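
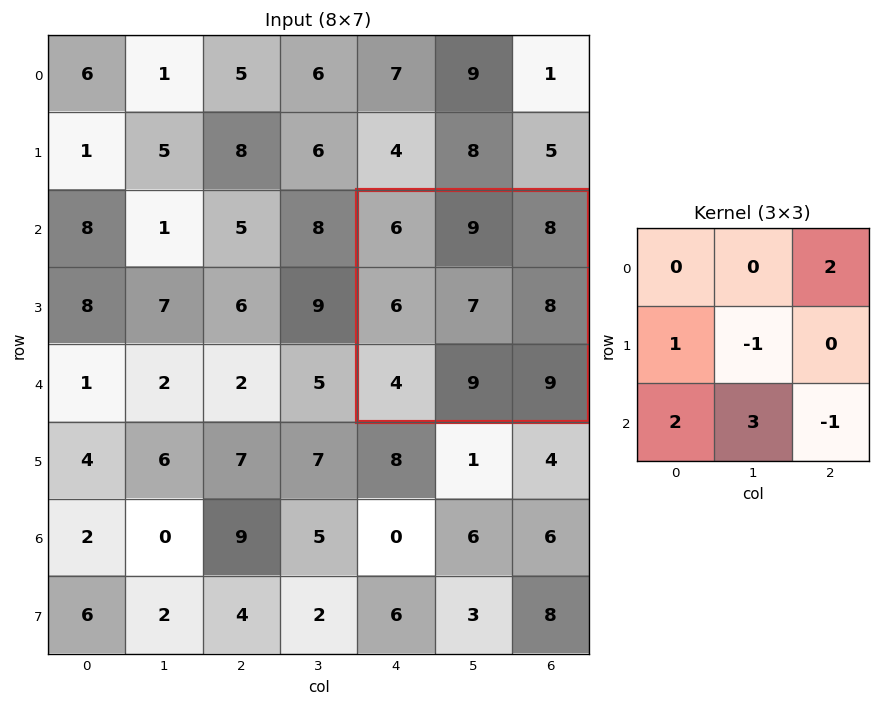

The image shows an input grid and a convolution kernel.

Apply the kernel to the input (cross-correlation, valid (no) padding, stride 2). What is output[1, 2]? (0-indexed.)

The receptive field on the input at this output position is [6 9 8 / 6 7 8 / 4 9 9]. Elementwise product with the kernel and sum: 8·2 + 6·1 + 7·-1 + 4·2 + 9·3 + 9·-1.

41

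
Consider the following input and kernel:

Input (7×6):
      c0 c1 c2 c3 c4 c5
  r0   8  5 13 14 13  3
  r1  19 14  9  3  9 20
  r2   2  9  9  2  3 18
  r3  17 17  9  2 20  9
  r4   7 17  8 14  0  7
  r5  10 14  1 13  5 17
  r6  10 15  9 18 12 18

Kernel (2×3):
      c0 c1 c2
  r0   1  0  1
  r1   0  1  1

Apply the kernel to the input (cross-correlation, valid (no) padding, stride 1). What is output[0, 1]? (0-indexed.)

The receptive field on the input at this output position is [5 13 14 / 14 9 3]. Elementwise product with the kernel and sum: 5·1 + 14·1 + 9·1 + 3·1.

31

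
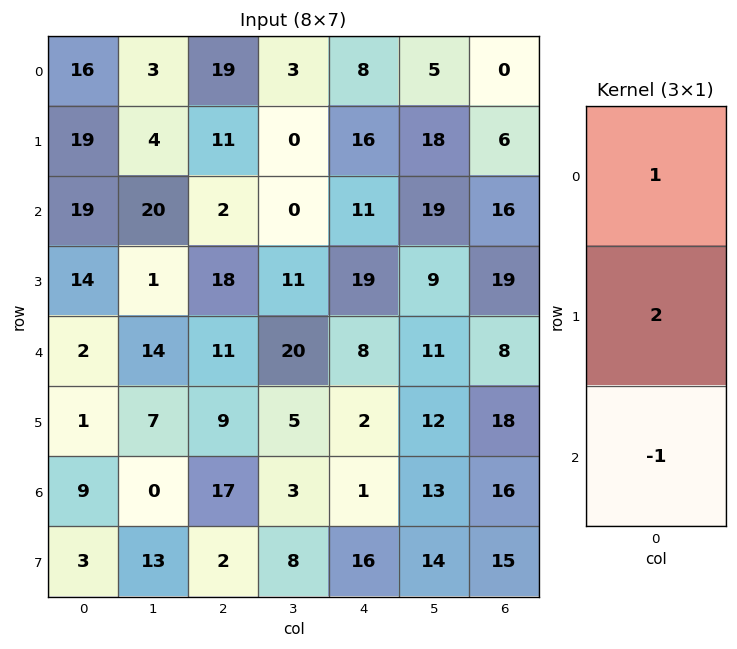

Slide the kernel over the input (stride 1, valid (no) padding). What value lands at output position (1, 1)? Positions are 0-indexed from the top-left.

The receptive field on the input at this output position is [4 / 20 / 1]. Elementwise product with the kernel and sum: 4·1 + 20·2 + 1·-1.

43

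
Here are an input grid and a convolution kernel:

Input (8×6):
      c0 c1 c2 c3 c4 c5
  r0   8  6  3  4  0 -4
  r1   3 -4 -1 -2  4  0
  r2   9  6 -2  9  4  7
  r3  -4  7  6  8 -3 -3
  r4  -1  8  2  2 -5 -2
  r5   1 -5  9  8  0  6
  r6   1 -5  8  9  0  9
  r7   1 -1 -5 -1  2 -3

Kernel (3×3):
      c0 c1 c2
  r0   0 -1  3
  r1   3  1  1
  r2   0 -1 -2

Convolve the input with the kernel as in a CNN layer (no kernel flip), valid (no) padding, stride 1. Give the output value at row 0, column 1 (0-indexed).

The receptive field on the input at this output position is [6 3 4 / -4 -1 -2 / 6 -2 9]. Elementwise product with the kernel and sum: 3·-1 + 4·3 + -4·3 + -1·1 + -2·1 + -2·-1 + 9·-2.

-22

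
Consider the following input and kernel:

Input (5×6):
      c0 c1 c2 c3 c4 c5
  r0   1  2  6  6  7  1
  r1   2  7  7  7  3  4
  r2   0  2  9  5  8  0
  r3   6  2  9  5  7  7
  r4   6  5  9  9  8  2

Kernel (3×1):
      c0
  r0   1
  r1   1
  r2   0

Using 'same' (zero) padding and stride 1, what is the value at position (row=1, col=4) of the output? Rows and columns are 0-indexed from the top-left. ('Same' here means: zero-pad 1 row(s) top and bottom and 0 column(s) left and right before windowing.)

The receptive field on the zero-padded input at this output position is [7 / 3 / 8]. Elementwise product with the kernel and sum: 7·1 + 3·1.

10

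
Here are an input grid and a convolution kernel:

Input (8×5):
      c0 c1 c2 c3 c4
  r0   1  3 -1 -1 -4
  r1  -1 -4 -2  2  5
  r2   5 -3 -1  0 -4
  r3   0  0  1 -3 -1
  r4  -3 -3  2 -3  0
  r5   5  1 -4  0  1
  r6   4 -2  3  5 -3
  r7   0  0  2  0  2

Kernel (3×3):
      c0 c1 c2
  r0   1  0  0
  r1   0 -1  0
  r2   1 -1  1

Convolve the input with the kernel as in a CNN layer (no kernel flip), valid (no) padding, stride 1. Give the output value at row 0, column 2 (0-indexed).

The receptive field on the input at this output position is [-1 -1 -4 / -2 2 5 / -1 0 -4]. Elementwise product with the kernel and sum: -1·1 + 2·-1 + -1·1 + 0·-1 + -4·1.

-8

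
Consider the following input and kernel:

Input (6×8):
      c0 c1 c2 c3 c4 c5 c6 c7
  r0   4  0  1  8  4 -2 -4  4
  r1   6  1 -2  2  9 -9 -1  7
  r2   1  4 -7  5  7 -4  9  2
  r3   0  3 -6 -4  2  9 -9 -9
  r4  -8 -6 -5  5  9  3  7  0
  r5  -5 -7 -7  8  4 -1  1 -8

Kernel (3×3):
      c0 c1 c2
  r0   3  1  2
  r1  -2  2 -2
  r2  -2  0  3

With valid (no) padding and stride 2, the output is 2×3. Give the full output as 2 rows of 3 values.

Output[0,0]: The receptive field on the input at this output position is [4 0 1 / 6 1 -2 / 1 4 -7]. Elementwise product with the kernel and sum: 4·3 + 0·1 + 1·2 + 6·-2 + 1·2 + -2·-2 + 1·-2 + -7·3.

-15 44 -19
12 35 70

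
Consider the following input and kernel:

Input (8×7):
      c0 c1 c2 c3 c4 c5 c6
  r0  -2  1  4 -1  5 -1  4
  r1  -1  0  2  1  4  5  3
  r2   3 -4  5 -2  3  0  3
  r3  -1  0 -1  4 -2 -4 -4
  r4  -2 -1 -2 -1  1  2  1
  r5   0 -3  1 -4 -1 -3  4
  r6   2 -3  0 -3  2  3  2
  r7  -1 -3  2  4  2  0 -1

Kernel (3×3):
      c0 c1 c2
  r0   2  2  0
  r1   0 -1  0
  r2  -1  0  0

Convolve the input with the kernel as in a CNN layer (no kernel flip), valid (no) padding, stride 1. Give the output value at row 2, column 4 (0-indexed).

The receptive field on the input at this output position is [3 0 3 / -2 -4 -4 / 1 2 1]. Elementwise product with the kernel and sum: 3·2 + 0·2 + -4·-1 + 1·-1.

9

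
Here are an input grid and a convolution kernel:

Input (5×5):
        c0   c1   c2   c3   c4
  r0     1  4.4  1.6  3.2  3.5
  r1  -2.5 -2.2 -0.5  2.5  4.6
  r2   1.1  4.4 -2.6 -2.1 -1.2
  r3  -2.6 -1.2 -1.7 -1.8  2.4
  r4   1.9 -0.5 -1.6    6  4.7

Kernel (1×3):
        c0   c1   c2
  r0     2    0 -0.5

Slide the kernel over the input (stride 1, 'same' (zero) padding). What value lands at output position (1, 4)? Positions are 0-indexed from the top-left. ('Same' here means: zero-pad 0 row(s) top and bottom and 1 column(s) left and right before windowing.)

5

The receptive field on the zero-padded input at this output position is [2.5 4.6 0]. Elementwise product with the kernel and sum: 2.5·2 + 0·-0.5.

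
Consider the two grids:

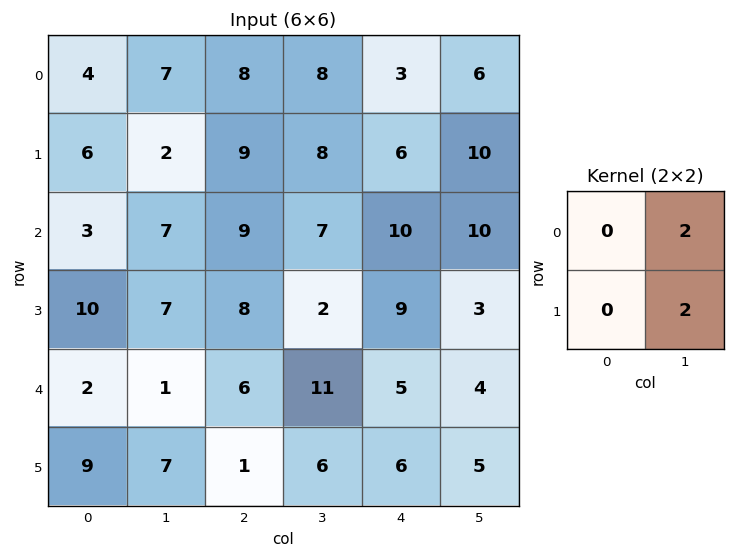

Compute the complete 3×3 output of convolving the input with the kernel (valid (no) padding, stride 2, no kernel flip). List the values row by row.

Output[0,0]: The receptive field on the input at this output position is [4 7 / 6 2]. Elementwise product with the kernel and sum: 7·2 + 2·2.
Output[0,1]: The receptive field on the input at this output position is [8 8 / 9 8]. Elementwise product with the kernel and sum: 8·2 + 8·2.

18 32 32
28 18 26
16 34 18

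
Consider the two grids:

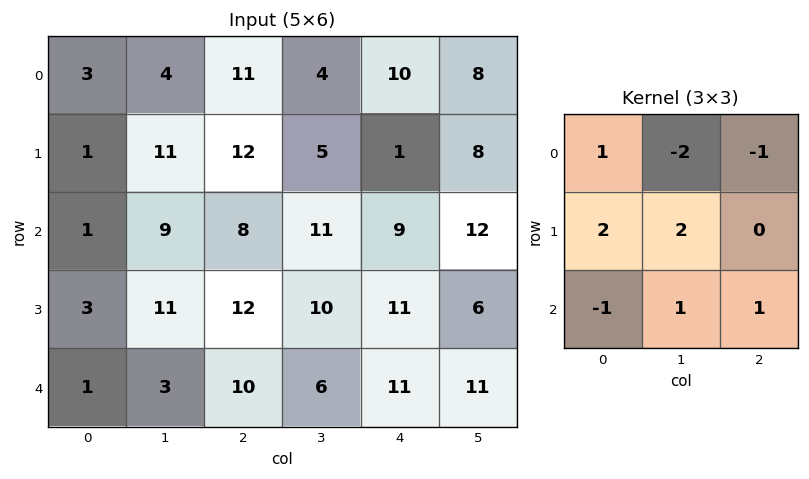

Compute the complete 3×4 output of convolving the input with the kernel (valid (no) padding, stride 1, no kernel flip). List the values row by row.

Output[0,0]: The receptive field on the input at this output position is [3 4 11 / 1 11 12 / 1 9 8]. Elementwise product with the kernel and sum: 3·1 + 4·-2 + 11·-1 + 1·2 + 11·2 + 1·-1 + 9·1 + 8·1.

24 34 39 -2
7 27 48 42
15 41 28 39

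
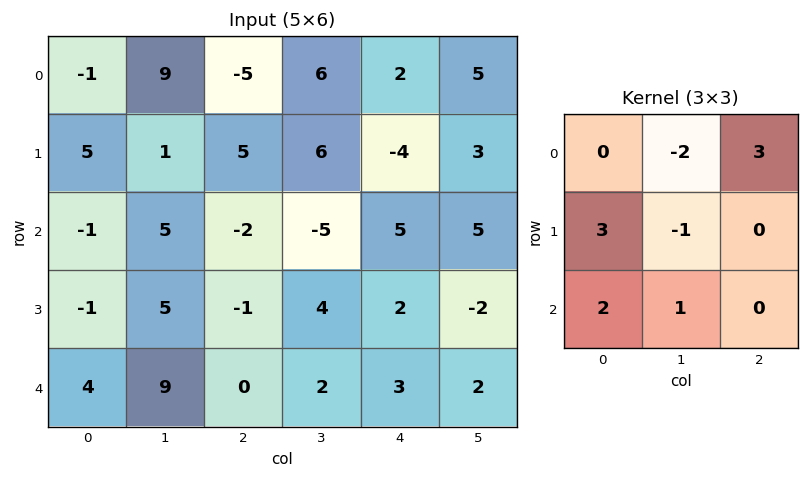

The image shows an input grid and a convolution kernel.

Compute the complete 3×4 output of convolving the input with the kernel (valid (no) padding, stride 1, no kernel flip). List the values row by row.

Output[0,0]: The receptive field on the input at this output position is [-1 9 -5 / 5 1 5 / -1 5 -2]. Elementwise product with the kernel and sum: 9·-2 + -5·3 + 5·3 + 1·-1 + -1·2 + 5·1.

-16 34 -6 28
8 34 -23 7
-7 23 20 22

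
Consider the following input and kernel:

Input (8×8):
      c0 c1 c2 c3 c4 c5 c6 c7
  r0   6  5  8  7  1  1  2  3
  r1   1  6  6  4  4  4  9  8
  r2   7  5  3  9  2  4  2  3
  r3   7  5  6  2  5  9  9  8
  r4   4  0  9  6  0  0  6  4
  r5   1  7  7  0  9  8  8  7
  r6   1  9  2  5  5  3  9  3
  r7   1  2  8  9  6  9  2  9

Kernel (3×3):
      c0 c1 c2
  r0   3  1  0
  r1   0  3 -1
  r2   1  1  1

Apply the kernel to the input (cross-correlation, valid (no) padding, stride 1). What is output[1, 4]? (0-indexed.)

The receptive field on the input at this output position is [4 4 9 / 2 4 2 / 5 9 9]. Elementwise product with the kernel and sum: 4·3 + 4·1 + 4·3 + 2·-1 + 5·1 + 9·1 + 9·1.

49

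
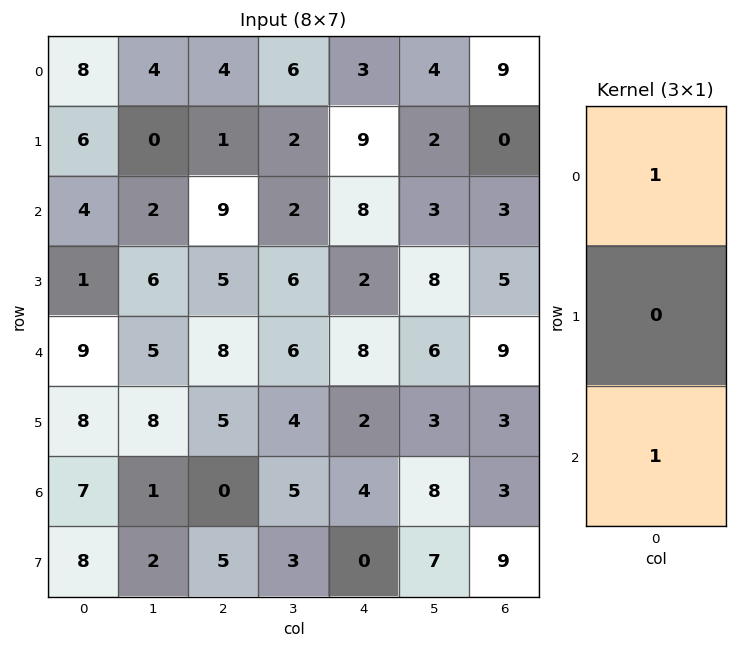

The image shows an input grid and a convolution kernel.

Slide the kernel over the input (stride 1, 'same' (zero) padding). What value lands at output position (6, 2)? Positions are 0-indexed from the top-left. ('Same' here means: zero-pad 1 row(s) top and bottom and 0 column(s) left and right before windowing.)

10

The receptive field on the zero-padded input at this output position is [5 / 0 / 5]. Elementwise product with the kernel and sum: 5·1 + 5·1.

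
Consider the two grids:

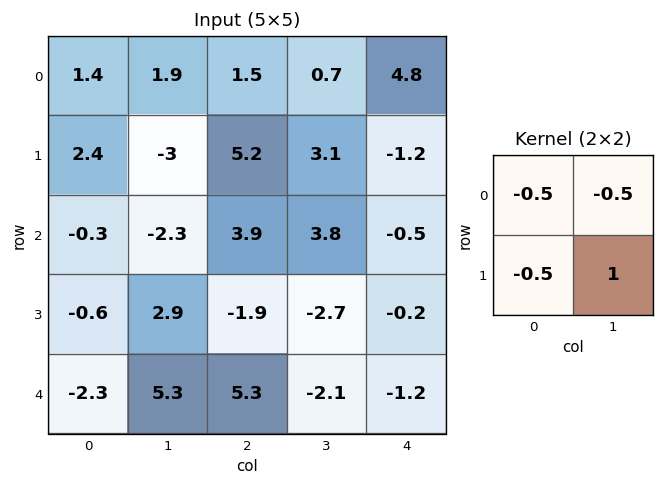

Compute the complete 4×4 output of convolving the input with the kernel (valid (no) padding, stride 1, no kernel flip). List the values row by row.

Output[0,0]: The receptive field on the input at this output position is [1.4 1.9 / 2.4 -3]. Elementwise product with the kernel and sum: 1.4·-0.5 + 1.9·-0.5 + 2.4·-0.5 + -3·1.
Output[0,1]: The receptive field on the input at this output position is [1.9 1.5 / -3 5.2]. Elementwise product with the kernel and sum: 1.9·-0.5 + 1.5·-0.5 + -3·-0.5 + 5.2·1.

-5.85 5 -0.6 -5.5
-1.85 3.95 -2.3 -3.35
4.5 -4.15 -5.6 -0.5
5.3 2.15 -2.45 1.3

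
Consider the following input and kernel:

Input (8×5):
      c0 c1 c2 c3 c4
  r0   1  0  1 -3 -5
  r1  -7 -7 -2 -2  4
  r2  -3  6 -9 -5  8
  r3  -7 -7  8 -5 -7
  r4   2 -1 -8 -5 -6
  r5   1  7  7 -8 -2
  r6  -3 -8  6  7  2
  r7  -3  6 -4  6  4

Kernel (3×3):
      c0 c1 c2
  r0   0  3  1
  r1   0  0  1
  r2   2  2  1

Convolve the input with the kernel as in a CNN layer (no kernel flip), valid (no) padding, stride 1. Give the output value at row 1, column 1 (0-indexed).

The receptive field on the input at this output position is [-7 -2 -2 / 6 -9 -5 / -7 8 -5]. Elementwise product with the kernel and sum: -2·3 + -2·1 + -5·1 + -7·2 + 8·2 + -5·1.

-16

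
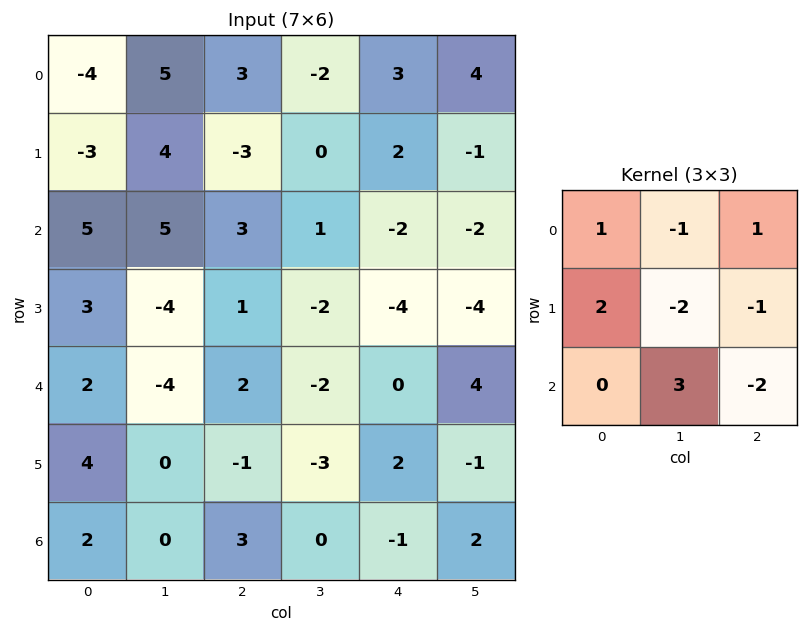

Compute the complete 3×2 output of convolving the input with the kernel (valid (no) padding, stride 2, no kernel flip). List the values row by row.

-8 7
0 4
11 8

Output[0,0]: The receptive field on the input at this output position is [-4 5 3 / -3 4 -3 / 5 5 3]. Elementwise product with the kernel and sum: -4·1 + 5·-1 + 3·1 + -3·2 + 4·-2 + -3·-1 + 5·3 + 3·-2.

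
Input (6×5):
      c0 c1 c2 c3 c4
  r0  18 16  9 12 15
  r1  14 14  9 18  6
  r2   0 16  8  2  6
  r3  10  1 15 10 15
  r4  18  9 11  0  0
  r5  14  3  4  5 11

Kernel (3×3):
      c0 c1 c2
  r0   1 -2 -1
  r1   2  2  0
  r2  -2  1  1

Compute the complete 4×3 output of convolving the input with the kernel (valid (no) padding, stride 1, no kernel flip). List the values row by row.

57 10 16
5 49 -18
-34 23 26
26 4 10

Output[0,0]: The receptive field on the input at this output position is [18 16 9 / 14 14 9 / 0 16 8]. Elementwise product with the kernel and sum: 18·1 + 16·-2 + 9·-1 + 14·2 + 14·2 + 0·-2 + 16·1 + 8·1.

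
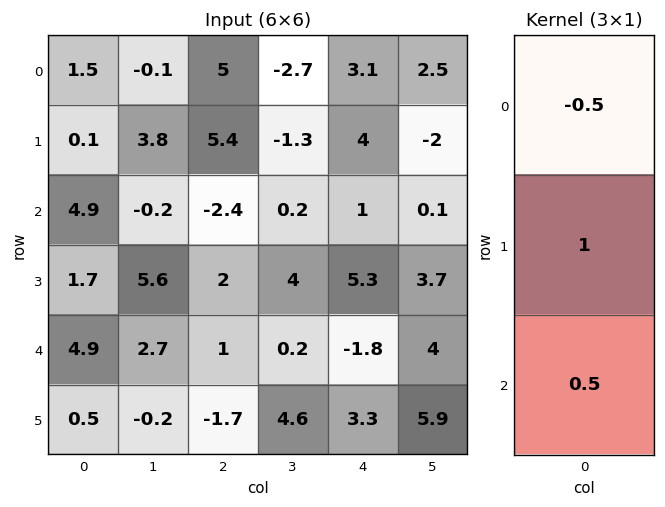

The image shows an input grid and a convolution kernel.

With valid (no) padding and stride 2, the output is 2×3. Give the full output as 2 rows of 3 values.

Output[0,0]: The receptive field on the input at this output position is [1.5 / 0.1 / 4.9]. Elementwise product with the kernel and sum: 1.5·-0.5 + 0.1·1 + 4.9·0.5.
Output[0,1]: The receptive field on the input at this output position is [5 / 5.4 / -2.4]. Elementwise product with the kernel and sum: 5·-0.5 + 5.4·1 + -2.4·0.5.

1.8 1.7 2.95
1.7 3.7 3.9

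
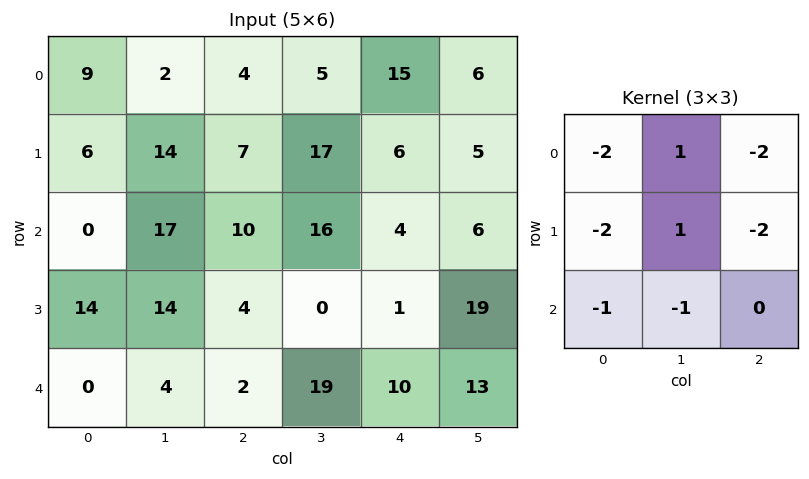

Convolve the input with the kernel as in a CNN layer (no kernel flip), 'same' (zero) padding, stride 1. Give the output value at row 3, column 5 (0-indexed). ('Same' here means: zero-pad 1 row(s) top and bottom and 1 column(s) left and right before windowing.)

-8

The receptive field on the zero-padded input at this output position is [4 6 0 / 1 19 0 / 10 13 0]. Elementwise product with the kernel and sum: 4·-2 + 6·1 + 0·-2 + 1·-2 + 19·1 + 0·-2 + 10·-1 + 13·-1.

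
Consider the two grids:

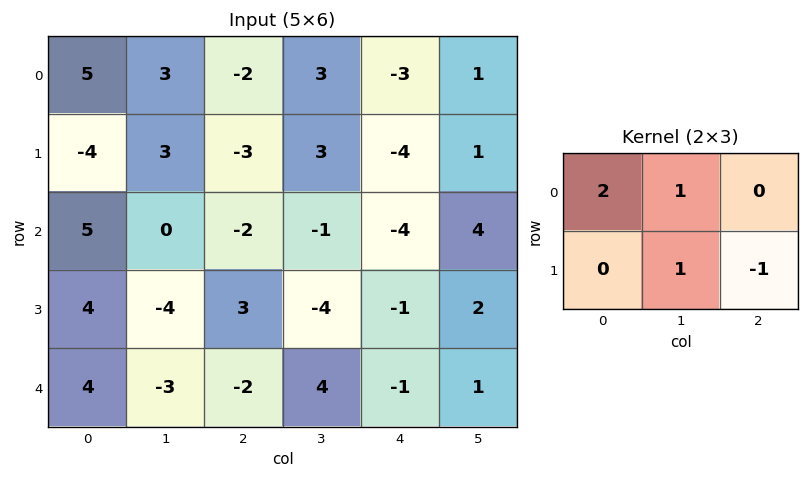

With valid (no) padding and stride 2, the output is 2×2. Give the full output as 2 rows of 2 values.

Output[0,0]: The receptive field on the input at this output position is [5 3 -2 / -4 3 -3]. Elementwise product with the kernel and sum: 5·2 + 3·1 + 3·1 + -3·-1.

19 6
3 -8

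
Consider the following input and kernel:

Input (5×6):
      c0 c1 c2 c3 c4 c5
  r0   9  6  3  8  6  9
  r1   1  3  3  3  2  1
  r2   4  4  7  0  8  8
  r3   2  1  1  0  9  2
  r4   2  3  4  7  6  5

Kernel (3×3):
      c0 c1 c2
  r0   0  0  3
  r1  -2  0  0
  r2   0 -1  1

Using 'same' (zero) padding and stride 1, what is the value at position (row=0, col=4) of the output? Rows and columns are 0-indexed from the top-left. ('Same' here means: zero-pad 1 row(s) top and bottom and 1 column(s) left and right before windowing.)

The receptive field on the zero-padded input at this output position is [0 0 0 / 8 6 9 / 3 2 1]. Elementwise product with the kernel and sum: 0·3 + 8·-2 + 2·-1 + 1·1.

-17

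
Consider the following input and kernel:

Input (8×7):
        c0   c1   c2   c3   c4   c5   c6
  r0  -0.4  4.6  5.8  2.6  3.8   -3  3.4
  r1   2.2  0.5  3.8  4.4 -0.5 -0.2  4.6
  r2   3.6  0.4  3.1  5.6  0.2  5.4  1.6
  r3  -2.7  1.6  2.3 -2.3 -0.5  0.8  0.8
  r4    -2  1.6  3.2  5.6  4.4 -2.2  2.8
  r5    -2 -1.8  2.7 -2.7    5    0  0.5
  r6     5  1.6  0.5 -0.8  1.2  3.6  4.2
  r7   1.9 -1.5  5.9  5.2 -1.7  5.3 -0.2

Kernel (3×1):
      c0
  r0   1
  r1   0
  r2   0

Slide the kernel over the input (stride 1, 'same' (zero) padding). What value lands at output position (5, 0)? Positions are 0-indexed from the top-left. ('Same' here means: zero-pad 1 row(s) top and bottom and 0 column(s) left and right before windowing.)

-2

The receptive field on the zero-padded input at this output position is [-2 / -2 / 5]. Elementwise product with the kernel and sum: -2·1.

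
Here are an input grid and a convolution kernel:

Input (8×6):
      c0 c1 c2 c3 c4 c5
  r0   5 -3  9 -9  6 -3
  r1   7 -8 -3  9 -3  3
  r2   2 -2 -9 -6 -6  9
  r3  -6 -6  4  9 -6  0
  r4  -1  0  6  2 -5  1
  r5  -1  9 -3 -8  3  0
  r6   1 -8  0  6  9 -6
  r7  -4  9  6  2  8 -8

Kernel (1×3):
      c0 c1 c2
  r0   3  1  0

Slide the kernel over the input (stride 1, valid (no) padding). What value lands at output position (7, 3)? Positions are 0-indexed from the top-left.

The receptive field on the input at this output position is [2 8 -8]. Elementwise product with the kernel and sum: 2·3 + 8·1.

14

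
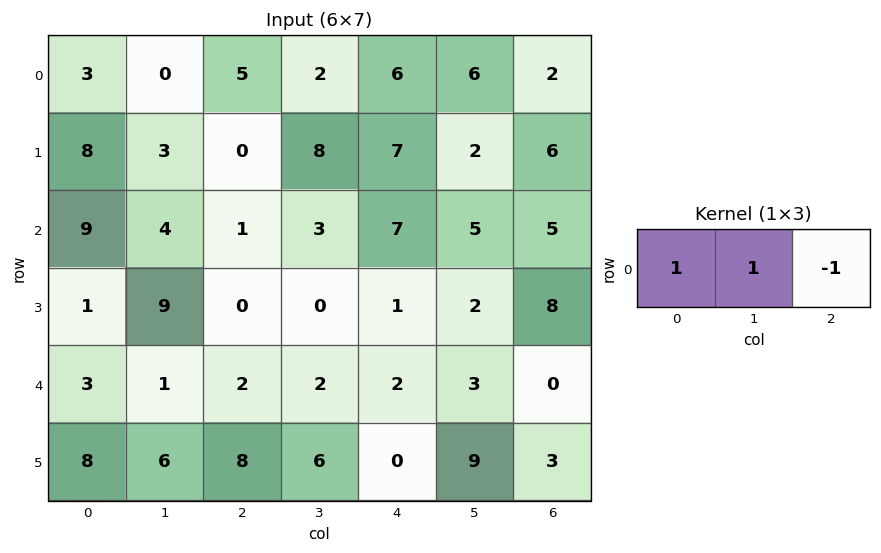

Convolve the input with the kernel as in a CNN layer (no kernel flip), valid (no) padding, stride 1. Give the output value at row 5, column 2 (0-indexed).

14

The receptive field on the input at this output position is [8 6 0]. Elementwise product with the kernel and sum: 8·1 + 6·1 + 0·-1.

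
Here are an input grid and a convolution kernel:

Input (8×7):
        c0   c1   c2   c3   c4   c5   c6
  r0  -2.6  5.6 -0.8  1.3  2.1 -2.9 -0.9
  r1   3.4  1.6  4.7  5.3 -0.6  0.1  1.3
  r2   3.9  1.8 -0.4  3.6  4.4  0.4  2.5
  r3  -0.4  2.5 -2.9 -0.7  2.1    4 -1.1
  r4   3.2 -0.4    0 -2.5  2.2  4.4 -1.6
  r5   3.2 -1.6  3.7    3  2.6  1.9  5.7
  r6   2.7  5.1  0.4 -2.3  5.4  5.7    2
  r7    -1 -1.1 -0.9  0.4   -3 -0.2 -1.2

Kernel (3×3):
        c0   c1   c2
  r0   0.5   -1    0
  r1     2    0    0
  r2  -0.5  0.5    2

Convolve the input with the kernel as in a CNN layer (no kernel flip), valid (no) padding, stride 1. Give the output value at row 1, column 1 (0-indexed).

-4.4

The receptive field on the input at this output position is [1.6 4.7 5.3 / 1.8 -0.4 3.6 / 2.5 -2.9 -0.7]. Elementwise product with the kernel and sum: 1.6·0.5 + 4.7·-1 + 1.8·2 + 2.5·-0.5 + -2.9·0.5 + -0.7·2.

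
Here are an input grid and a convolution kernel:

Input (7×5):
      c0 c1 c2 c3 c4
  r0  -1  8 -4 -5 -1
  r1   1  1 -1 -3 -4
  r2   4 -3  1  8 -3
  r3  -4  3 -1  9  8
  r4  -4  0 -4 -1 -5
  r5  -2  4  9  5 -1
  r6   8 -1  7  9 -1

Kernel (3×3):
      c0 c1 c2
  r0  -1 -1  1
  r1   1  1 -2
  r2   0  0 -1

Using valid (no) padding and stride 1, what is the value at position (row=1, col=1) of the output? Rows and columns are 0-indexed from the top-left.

The receptive field on the input at this output position is [1 -1 -3 / -3 1 8 / 3 -1 9]. Elementwise product with the kernel and sum: 1·-1 + -1·-1 + -3·1 + -3·1 + 1·1 + 8·-2 + 9·-1.

-30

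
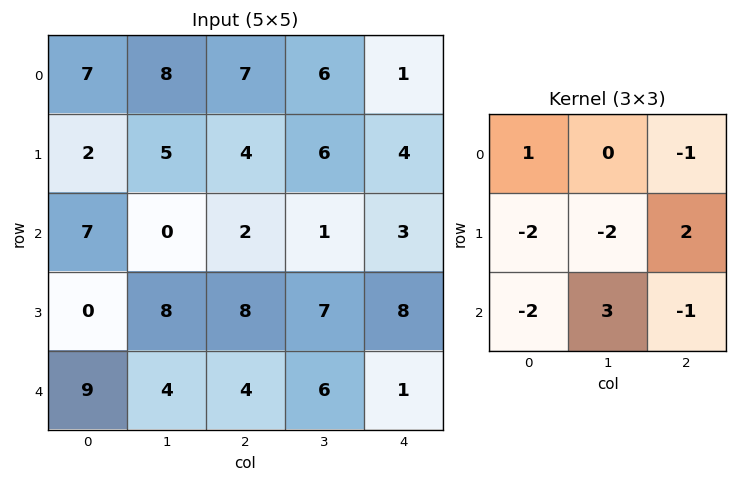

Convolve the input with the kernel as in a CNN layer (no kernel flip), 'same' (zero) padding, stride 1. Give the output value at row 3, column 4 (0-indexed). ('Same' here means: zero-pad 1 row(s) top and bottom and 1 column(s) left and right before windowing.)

The receptive field on the zero-padded input at this output position is [1 3 0 / 7 8 0 / 6 1 0]. Elementwise product with the kernel and sum: 1·1 + 0·-1 + 7·-2 + 8·-2 + 0·2 + 6·-2 + 1·3 + 0·-1.

-38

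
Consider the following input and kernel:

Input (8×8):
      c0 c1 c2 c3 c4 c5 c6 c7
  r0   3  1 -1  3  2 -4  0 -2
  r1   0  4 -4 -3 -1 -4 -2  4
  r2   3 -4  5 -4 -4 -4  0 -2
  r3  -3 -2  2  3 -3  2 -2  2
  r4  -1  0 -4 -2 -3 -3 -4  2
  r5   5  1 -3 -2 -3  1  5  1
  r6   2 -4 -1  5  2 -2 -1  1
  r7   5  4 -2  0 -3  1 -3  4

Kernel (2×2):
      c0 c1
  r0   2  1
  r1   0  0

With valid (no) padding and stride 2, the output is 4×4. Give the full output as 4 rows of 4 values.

7 1 0 -2
2 6 -12 -2
-2 -10 -9 -6
0 3 2 -1

Output[0,0]: The receptive field on the input at this output position is [3 1 / 0 4]. Elementwise product with the kernel and sum: 3·2 + 1·1.
Output[0,1]: The receptive field on the input at this output position is [-1 3 / -4 -3]. Elementwise product with the kernel and sum: -1·2 + 3·1.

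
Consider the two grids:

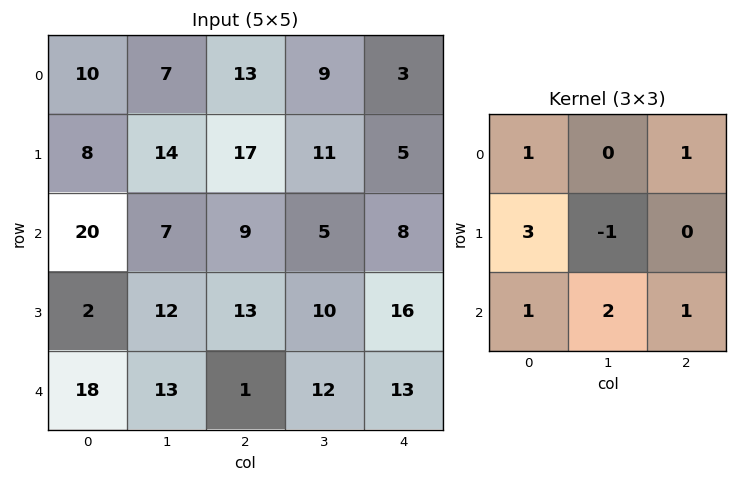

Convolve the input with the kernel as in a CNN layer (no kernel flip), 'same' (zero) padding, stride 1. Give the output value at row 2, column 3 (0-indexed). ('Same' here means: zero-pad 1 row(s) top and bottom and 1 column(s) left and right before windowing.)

The receptive field on the zero-padded input at this output position is [17 11 5 / 9 5 8 / 13 10 16]. Elementwise product with the kernel and sum: 17·1 + 5·1 + 9·3 + 5·-1 + 13·1 + 10·2 + 16·1.

93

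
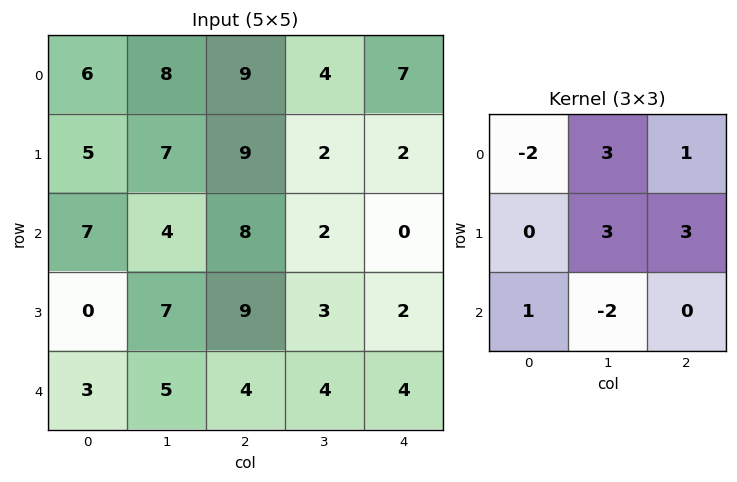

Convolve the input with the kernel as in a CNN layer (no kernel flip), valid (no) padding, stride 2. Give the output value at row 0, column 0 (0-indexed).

68

The receptive field on the input at this output position is [6 8 9 / 5 7 9 / 7 4 8]. Elementwise product with the kernel and sum: 6·-2 + 8·3 + 9·1 + 7·3 + 9·3 + 7·1 + 4·-2.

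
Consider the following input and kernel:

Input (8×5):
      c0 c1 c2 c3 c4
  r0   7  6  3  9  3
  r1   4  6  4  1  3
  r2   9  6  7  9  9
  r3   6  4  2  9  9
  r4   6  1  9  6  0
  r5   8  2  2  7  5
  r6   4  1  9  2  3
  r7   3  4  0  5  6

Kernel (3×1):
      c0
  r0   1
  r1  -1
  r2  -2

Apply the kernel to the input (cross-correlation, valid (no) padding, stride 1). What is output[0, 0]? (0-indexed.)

-15

The receptive field on the input at this output position is [7 / 4 / 9]. Elementwise product with the kernel and sum: 7·1 + 4·-1 + 9·-2.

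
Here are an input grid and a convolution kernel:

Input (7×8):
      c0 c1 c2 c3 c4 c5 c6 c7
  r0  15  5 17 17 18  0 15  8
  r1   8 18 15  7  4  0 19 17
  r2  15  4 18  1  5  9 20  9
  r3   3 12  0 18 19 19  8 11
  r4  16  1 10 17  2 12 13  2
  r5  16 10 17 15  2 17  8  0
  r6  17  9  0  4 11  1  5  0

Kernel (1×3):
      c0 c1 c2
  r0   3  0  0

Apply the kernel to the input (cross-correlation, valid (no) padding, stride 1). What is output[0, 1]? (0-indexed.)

The receptive field on the input at this output position is [5 17 17]. Elementwise product with the kernel and sum: 5·3.

15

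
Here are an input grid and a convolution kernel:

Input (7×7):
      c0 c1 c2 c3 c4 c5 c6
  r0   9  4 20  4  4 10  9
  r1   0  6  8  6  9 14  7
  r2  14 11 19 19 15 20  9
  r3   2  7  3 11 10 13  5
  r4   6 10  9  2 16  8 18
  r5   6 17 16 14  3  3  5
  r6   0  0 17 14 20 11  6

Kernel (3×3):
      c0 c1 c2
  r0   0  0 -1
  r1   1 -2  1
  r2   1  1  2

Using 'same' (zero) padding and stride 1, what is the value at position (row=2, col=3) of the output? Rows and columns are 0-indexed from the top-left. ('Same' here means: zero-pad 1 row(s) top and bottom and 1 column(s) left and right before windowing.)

The receptive field on the zero-padded input at this output position is [8 6 9 / 19 19 15 / 3 11 10]. Elementwise product with the kernel and sum: 9·-1 + 19·1 + 19·-2 + 15·1 + 3·1 + 11·1 + 10·2.

21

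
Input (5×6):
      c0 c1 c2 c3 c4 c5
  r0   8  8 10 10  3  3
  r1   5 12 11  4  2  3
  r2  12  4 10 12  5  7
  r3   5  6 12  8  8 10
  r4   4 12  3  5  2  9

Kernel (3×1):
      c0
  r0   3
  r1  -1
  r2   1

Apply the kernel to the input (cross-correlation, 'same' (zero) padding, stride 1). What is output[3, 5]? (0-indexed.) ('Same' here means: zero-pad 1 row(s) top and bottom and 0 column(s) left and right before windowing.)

The receptive field on the zero-padded input at this output position is [7 / 10 / 9]. Elementwise product with the kernel and sum: 7·3 + 10·-1 + 9·1.

20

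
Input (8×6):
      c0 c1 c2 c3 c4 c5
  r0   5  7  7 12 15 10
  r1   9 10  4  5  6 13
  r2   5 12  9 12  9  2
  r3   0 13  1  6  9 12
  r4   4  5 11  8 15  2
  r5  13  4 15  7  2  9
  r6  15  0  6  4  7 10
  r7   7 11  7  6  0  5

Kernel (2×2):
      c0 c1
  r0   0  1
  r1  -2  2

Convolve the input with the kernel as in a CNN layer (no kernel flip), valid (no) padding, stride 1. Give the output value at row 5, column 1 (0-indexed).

The receptive field on the input at this output position is [4 15 / 0 6]. Elementwise product with the kernel and sum: 15·1 + 0·-2 + 6·2.

27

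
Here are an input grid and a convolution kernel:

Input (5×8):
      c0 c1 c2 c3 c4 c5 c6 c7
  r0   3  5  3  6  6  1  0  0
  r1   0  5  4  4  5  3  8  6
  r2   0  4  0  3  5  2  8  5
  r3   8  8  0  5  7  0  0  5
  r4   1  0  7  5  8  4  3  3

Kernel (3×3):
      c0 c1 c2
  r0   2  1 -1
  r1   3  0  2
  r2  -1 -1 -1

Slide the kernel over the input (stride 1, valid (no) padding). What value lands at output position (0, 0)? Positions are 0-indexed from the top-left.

The receptive field on the input at this output position is [3 5 3 / 0 5 4 / 0 4 0]. Elementwise product with the kernel and sum: 3·2 + 5·1 + 3·-1 + 0·3 + 4·2 + 0·-1 + 4·-1 + 0·-1.

12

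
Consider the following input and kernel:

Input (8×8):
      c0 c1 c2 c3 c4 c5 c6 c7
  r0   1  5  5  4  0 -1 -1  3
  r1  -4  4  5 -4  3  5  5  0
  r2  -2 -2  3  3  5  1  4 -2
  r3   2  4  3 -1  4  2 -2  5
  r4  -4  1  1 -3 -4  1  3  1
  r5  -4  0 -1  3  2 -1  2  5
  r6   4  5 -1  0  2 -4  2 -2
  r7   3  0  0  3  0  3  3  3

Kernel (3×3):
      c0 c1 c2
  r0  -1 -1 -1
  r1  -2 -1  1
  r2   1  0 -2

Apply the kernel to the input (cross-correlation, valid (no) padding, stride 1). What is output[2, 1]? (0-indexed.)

-9

The receptive field on the input at this output position is [-2 3 3 / 4 3 -1 / 1 1 -3]. Elementwise product with the kernel and sum: -2·-1 + 3·-1 + 3·-1 + 4·-2 + 3·-1 + -1·1 + 1·1 + -3·-2.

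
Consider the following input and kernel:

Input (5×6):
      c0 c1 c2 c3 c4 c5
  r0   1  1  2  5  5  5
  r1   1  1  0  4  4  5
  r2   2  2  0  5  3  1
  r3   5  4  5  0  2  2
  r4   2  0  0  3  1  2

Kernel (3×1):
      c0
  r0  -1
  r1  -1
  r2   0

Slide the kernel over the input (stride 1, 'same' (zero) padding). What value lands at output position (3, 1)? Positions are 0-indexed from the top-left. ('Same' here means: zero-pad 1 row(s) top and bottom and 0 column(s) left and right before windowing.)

The receptive field on the zero-padded input at this output position is [2 / 4 / 0]. Elementwise product with the kernel and sum: 2·-1 + 4·-1.

-6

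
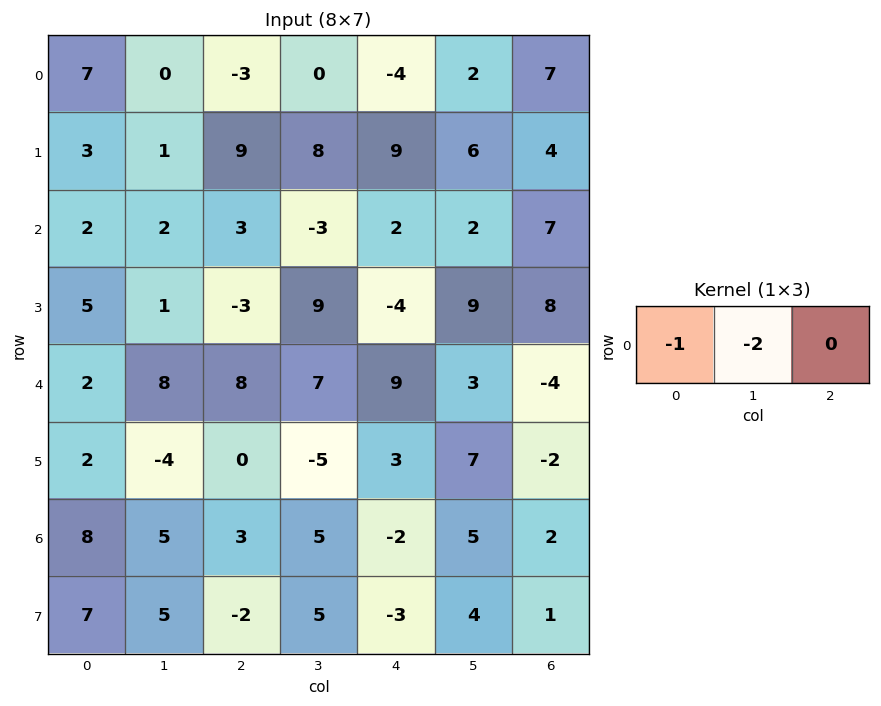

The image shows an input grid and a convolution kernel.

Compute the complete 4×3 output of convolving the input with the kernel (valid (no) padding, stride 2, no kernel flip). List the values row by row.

Output[0,0]: The receptive field on the input at this output position is [7 0 -3]. Elementwise product with the kernel and sum: 7·-1 + 0·-2.
Output[0,1]: The receptive field on the input at this output position is [-3 0 -4]. Elementwise product with the kernel and sum: -3·-1 + 0·-2.

-7 3 0
-6 3 -6
-18 -22 -15
-18 -13 -8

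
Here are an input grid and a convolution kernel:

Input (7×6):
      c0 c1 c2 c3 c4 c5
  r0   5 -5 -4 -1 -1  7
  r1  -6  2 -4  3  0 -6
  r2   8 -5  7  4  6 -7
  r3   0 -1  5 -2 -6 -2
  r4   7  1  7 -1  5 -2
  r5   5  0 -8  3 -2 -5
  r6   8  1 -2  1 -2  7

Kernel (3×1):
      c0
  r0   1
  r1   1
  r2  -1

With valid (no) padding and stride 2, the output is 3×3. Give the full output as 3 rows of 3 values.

Output[0,0]: The receptive field on the input at this output position is [5 / -6 / 8]. Elementwise product with the kernel and sum: 5·1 + -6·1 + 8·-1.

-9 -15 -7
1 5 -5
4 1 5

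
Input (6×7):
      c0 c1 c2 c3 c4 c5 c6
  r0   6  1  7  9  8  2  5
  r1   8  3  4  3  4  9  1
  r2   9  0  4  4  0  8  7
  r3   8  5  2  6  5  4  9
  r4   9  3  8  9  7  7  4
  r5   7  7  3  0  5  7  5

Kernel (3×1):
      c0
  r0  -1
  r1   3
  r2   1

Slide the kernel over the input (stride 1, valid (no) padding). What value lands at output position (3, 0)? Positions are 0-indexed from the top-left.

The receptive field on the input at this output position is [8 / 9 / 7]. Elementwise product with the kernel and sum: 8·-1 + 9·3 + 7·1.

26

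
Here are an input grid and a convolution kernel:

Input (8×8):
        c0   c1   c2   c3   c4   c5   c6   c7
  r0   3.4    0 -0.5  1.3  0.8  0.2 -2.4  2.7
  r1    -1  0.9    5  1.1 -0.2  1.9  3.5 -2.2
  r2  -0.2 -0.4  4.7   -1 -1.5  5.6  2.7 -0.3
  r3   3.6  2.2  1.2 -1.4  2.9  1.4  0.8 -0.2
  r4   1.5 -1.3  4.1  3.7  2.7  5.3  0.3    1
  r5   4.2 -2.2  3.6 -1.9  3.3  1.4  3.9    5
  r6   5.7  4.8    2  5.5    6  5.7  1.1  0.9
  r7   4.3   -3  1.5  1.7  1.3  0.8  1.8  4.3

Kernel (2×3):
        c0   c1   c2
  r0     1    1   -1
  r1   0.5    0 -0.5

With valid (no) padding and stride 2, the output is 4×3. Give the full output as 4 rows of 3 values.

Output[0,0]: The receptive field on the input at this output position is [3.4 0 -0.5 / -1 0.9 5]. Elementwise product with the kernel and sum: 3.4·1 + 0·1 + -0.5·-1 + -1·0.5 + 5·-0.5.
Output[0,1]: The receptive field on the input at this output position is [-0.5 1.3 0.8 / 5 1.1 -0.2]. Elementwise product with the kernel and sum: -0.5·1 + 1.3·1 + 0.8·-1 + 5·0.5 + -0.2·-0.5.

0.9 2.6 1.55
-4.1 4.35 2.45
-3.6 5.25 7.4
9.9 1.6 10.35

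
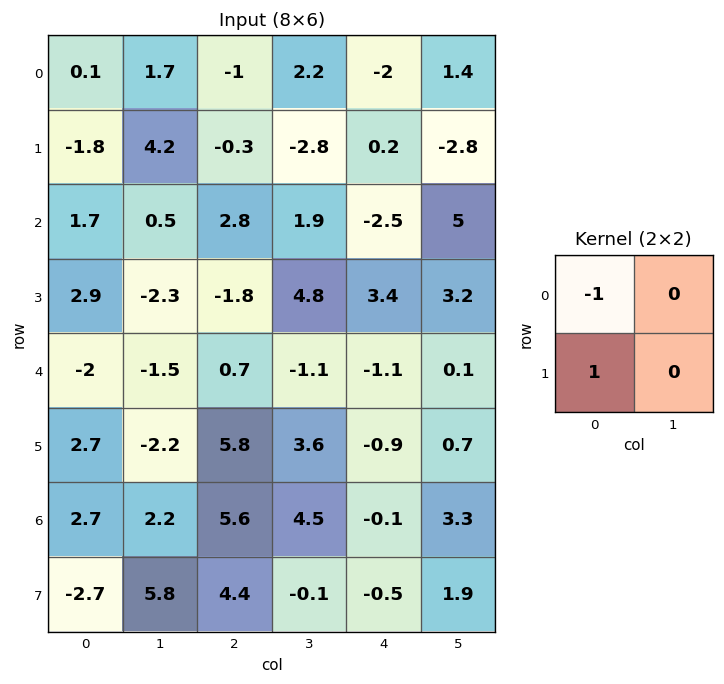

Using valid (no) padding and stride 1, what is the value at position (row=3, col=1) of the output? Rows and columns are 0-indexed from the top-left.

0.8

The receptive field on the input at this output position is [-2.3 -1.8 / -1.5 0.7]. Elementwise product with the kernel and sum: -2.3·-1 + -1.5·1.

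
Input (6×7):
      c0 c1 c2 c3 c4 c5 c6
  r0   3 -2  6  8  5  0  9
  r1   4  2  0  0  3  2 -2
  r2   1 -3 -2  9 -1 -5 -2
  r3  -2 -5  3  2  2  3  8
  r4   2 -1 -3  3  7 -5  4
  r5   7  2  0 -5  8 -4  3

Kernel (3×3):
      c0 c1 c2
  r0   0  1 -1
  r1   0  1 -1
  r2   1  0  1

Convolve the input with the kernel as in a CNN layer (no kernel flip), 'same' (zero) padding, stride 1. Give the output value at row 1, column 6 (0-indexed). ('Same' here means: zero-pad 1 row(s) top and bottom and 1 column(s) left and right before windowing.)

The receptive field on the zero-padded input at this output position is [0 9 0 / 2 -2 0 / -5 -2 0]. Elementwise product with the kernel and sum: 9·1 + 0·-1 + -2·1 + 0·-1 + -5·1 + 0·1.

2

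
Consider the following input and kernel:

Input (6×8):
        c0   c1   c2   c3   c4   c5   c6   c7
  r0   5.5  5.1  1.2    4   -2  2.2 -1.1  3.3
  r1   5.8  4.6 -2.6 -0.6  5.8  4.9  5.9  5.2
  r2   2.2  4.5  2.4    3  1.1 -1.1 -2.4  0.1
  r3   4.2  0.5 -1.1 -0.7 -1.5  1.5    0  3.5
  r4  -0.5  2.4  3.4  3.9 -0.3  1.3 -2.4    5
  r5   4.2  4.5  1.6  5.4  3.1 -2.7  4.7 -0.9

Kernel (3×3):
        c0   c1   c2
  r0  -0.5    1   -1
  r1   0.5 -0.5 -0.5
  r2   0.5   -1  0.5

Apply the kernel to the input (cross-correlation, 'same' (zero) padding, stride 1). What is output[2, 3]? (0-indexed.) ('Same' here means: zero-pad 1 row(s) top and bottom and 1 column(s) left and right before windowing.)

The receptive field on the zero-padded input at this output position is [-2.6 -0.6 5.8 / 2.4 3 1.1 / -1.1 -0.7 -1.5]. Elementwise product with the kernel and sum: -2.6·-0.5 + -0.6·1 + 5.8·-1 + 2.4·0.5 + 3·-0.5 + 1.1·-0.5 + -1.1·0.5 + -0.7·-1 + -1.5·0.5.

-6.55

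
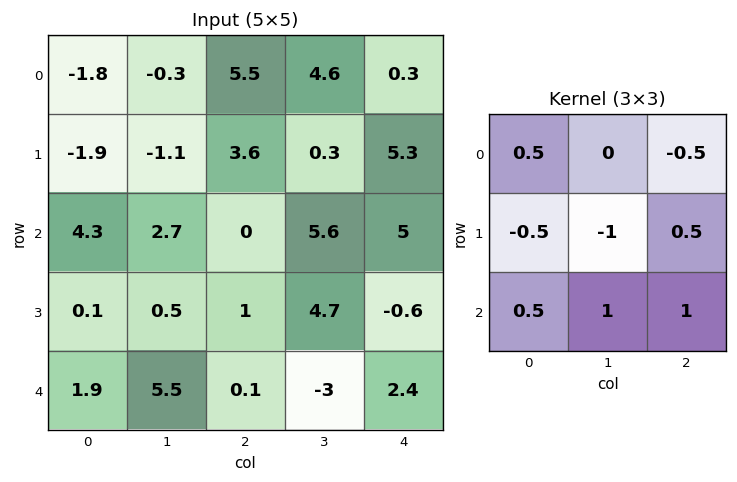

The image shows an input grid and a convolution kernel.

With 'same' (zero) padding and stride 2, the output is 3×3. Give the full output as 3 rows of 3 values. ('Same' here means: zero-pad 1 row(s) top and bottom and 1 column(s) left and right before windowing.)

Output[0,0]: The receptive field on the zero-padded input at this output position is [0 0 0 / 0 -1.8 -0.3 / 0 -1.9 -1.1]. Elementwise product with the kernel and sum: 0·0.5 + 0·-0.5 + 0·-0.5 + -1.8·-1 + -0.3·0.5 + 0·0.5 + -1.9·1 + -1.1·1.

-1.35 0.3 2.85
-1.8 6.7 -5.9
0.6 -6.45 1.45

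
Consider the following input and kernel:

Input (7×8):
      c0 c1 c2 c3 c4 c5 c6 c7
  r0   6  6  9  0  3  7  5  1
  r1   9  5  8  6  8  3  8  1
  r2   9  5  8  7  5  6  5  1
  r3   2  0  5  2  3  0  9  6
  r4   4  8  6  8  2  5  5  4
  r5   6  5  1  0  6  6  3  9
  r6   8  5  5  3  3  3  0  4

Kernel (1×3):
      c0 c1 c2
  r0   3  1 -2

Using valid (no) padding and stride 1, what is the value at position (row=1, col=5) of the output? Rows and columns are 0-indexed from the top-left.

The receptive field on the input at this output position is [3 8 1]. Elementwise product with the kernel and sum: 3·3 + 8·1 + 1·-2.

15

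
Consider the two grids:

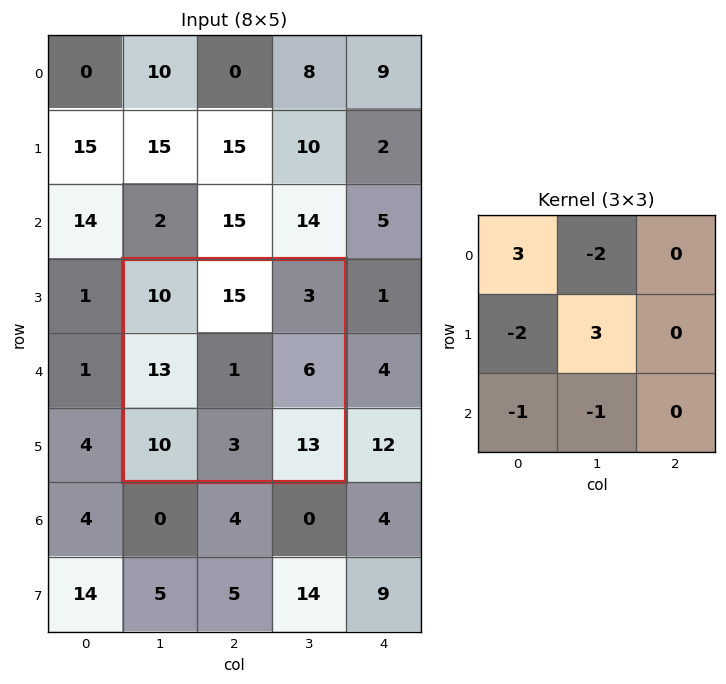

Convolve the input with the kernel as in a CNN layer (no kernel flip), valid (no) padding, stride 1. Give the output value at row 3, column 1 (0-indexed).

-36

The receptive field on the input at this output position is [10 15 3 / 13 1 6 / 10 3 13]. Elementwise product with the kernel and sum: 10·3 + 15·-2 + 13·-2 + 1·3 + 10·-1 + 3·-1.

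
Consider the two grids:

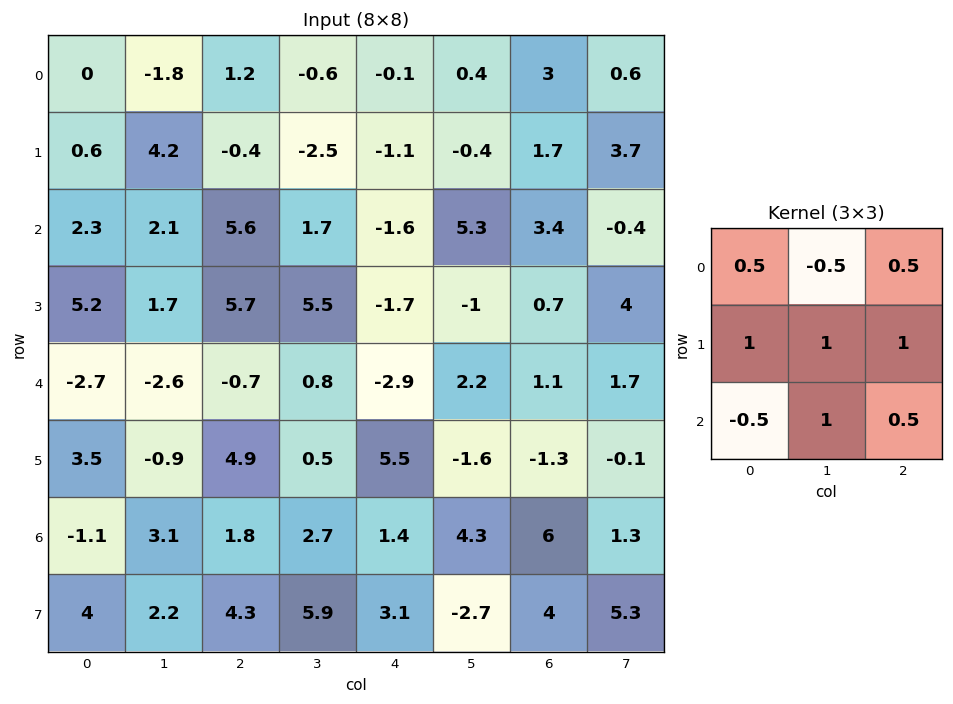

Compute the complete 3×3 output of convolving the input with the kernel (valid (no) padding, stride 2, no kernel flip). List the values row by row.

Output[0,0]: The receptive field on the input at this output position is [0 -1.8 1.2 / 0.6 4.2 -0.4 / 2.3 2.1 5.6]. Elementwise product with the kernel and sum: 0·0.5 + -1.8·-0.5 + 1.2·0.5 + 0.6·1 + 4.2·1 + -0.4·1 + 2.3·-0.5 + 2.1·1 + 5.6·0.5.
Output[0,1]: The receptive field on the input at this output position is [1.2 -0.6 -0.1 / -0.4 -2.5 -1.1 / 5.6 1.7 -1.6]. Elementwise product with the kernel and sum: 1.2·0.5 + -0.6·-0.5 + -0.1·0.5 + -0.4·1 + -2.5·1 + -1.1·1 + 5.6·-0.5 + 1.7·1 + -1.6·0.5.

9.65 -5.05 9.25
13.9 10.35 0.45
11.65 11.2 7.2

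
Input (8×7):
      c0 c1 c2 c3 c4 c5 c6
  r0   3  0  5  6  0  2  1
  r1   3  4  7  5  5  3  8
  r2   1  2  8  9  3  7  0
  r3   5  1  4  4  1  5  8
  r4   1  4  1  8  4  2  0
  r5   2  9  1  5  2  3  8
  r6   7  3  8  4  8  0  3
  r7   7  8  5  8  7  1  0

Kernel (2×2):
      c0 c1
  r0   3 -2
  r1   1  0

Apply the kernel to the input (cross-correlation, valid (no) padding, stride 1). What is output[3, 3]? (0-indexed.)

18

The receptive field on the input at this output position is [4 1 / 8 4]. Elementwise product with the kernel and sum: 4·3 + 1·-2 + 8·1.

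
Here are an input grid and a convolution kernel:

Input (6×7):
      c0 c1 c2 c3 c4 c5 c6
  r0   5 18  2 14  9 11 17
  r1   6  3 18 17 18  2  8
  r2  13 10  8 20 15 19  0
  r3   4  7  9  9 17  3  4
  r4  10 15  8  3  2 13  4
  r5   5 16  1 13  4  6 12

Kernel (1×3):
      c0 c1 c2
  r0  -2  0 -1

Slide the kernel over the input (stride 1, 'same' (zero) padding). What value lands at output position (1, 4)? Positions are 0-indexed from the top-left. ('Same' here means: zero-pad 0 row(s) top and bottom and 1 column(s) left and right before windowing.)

The receptive field on the zero-padded input at this output position is [17 18 2]. Elementwise product with the kernel and sum: 17·-2 + 2·-1.

-36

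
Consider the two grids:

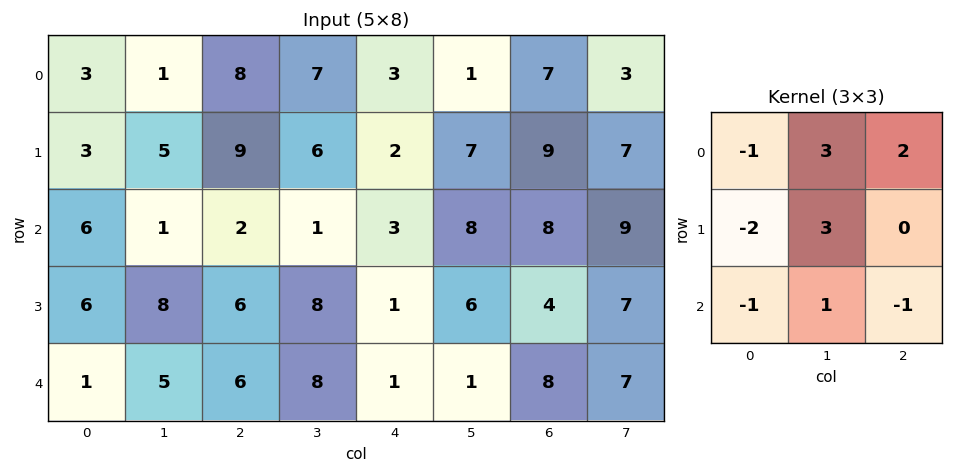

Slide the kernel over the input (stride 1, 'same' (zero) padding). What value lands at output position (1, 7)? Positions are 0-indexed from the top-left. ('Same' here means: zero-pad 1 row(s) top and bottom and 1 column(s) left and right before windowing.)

6

The receptive field on the zero-padded input at this output position is [7 3 0 / 9 7 0 / 8 9 0]. Elementwise product with the kernel and sum: 7·-1 + 3·3 + 0·2 + 9·-2 + 7·3 + 8·-1 + 9·1 + 0·-1.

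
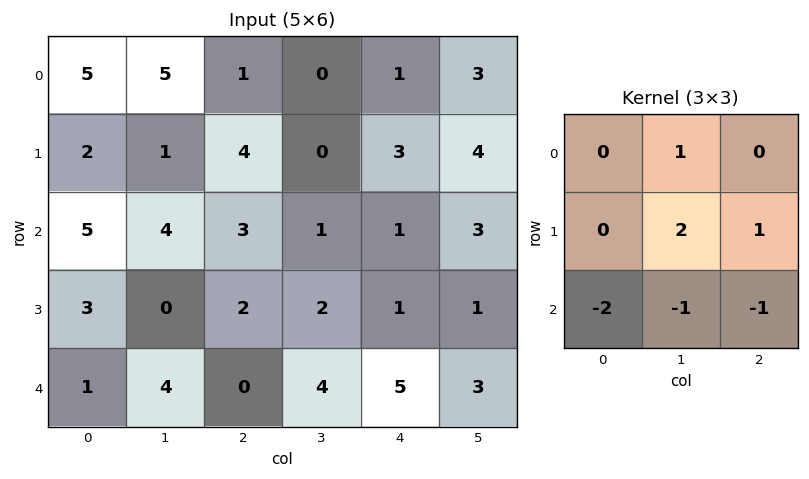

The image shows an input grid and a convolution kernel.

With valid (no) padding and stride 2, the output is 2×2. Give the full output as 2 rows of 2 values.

-6 -5
0 -3

Output[0,0]: The receptive field on the input at this output position is [5 5 1 / 2 1 4 / 5 4 3]. Elementwise product with the kernel and sum: 5·1 + 1·2 + 4·1 + 5·-2 + 4·-1 + 3·-1.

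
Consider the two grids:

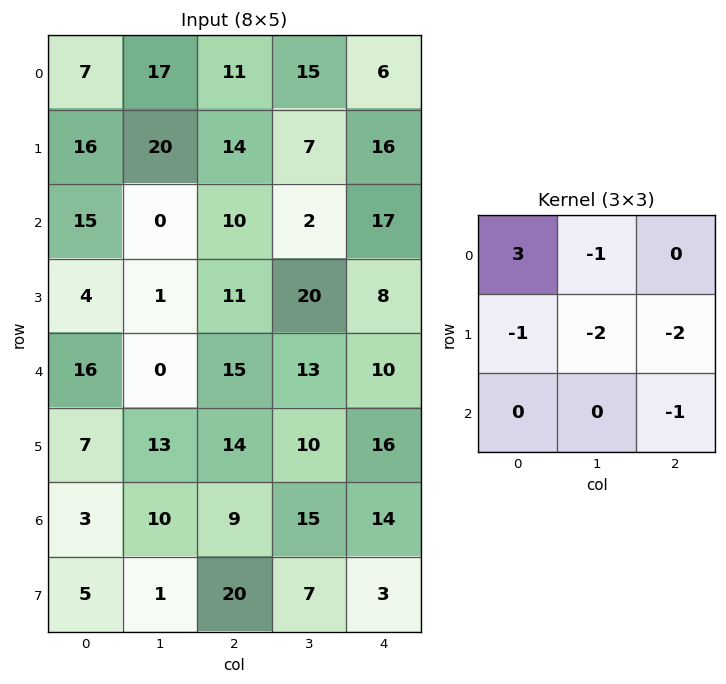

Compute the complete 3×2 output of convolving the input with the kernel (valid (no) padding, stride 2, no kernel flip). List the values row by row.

Output[0,0]: The receptive field on the input at this output position is [7 17 11 / 16 20 14 / 15 0 10]. Elementwise product with the kernel and sum: 7·3 + 17·-1 + 16·-1 + 20·-2 + 14·-2 + 10·-1.

-90 -59
2 -49
-22 -48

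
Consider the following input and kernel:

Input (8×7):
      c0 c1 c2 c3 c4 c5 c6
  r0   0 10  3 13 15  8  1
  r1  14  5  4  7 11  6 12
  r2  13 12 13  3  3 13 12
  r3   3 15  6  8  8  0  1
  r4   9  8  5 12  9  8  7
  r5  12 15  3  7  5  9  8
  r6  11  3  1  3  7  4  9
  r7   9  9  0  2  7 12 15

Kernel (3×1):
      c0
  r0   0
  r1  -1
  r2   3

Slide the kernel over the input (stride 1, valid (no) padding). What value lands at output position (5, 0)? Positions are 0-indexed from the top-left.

16

The receptive field on the input at this output position is [12 / 11 / 9]. Elementwise product with the kernel and sum: 11·-1 + 9·3.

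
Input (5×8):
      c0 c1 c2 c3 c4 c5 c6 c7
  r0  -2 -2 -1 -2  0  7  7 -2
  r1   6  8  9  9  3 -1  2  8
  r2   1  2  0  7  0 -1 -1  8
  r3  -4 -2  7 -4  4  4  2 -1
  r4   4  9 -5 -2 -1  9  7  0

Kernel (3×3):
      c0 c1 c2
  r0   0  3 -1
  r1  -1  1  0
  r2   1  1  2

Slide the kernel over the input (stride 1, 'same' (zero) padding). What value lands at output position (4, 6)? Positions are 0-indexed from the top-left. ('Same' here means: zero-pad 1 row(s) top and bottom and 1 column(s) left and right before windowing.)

5

The receptive field on the zero-padded input at this output position is [4 2 -1 / 9 7 0 / 0 0 0]. Elementwise product with the kernel and sum: 2·3 + -1·-1 + 9·-1 + 7·1 + 0·1 + 0·1 + 0·2.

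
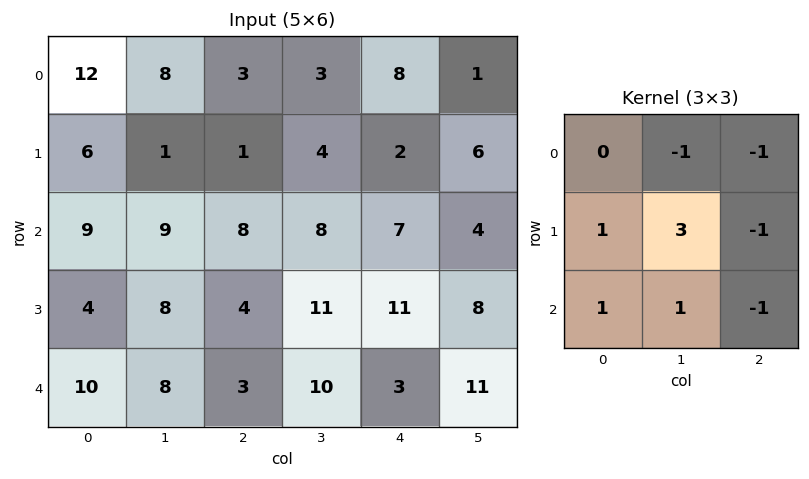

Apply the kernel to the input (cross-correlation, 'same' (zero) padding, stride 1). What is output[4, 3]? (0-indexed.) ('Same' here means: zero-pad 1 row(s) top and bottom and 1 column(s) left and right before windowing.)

The receptive field on the zero-padded input at this output position is [4 11 11 / 3 10 3 / 0 0 0]. Elementwise product with the kernel and sum: 11·-1 + 11·-1 + 3·1 + 10·3 + 3·-1 + 0·1 + 0·1 + 0·-1.

8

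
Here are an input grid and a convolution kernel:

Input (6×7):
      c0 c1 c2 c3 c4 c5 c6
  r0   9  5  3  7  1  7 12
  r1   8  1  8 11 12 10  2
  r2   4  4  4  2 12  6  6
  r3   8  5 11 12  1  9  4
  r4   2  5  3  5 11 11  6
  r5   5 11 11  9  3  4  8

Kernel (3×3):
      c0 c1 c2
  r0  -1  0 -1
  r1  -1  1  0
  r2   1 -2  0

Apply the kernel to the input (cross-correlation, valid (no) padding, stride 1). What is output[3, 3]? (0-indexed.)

-12

The receptive field on the input at this output position is [12 1 9 / 5 11 11 / 9 3 4]. Elementwise product with the kernel and sum: 12·-1 + 9·-1 + 5·-1 + 11·1 + 9·1 + 3·-2.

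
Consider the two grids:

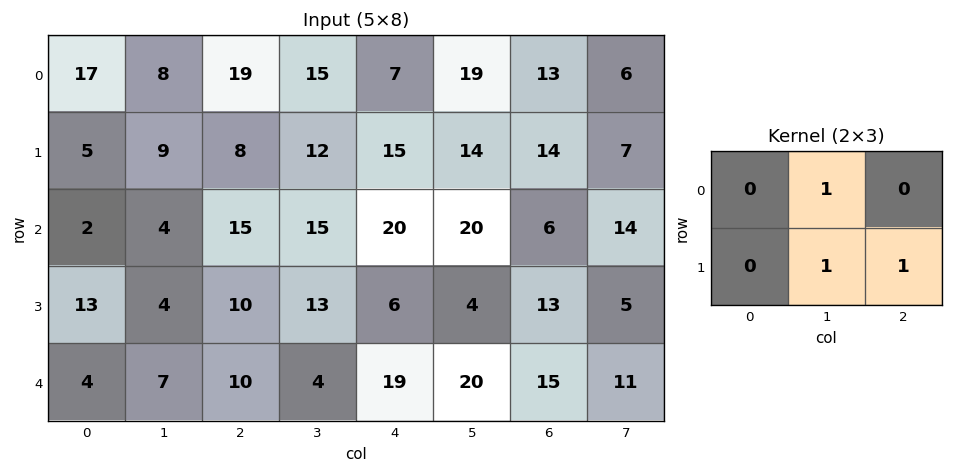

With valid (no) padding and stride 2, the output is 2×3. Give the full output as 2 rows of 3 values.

Output[0,0]: The receptive field on the input at this output position is [17 8 19 / 5 9 8]. Elementwise product with the kernel and sum: 8·1 + 9·1 + 8·1.

25 42 47
18 34 37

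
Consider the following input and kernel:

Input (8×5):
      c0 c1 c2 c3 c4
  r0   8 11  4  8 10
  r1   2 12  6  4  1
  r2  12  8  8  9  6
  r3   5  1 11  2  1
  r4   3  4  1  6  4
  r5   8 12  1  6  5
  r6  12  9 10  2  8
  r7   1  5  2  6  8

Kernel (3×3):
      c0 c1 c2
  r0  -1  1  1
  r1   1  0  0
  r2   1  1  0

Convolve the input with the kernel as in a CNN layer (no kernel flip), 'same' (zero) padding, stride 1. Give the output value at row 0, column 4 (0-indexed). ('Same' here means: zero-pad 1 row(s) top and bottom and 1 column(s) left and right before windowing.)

The receptive field on the zero-padded input at this output position is [0 0 0 / 8 10 0 / 4 1 0]. Elementwise product with the kernel and sum: 0·-1 + 0·1 + 0·1 + 8·1 + 4·1 + 1·1.

13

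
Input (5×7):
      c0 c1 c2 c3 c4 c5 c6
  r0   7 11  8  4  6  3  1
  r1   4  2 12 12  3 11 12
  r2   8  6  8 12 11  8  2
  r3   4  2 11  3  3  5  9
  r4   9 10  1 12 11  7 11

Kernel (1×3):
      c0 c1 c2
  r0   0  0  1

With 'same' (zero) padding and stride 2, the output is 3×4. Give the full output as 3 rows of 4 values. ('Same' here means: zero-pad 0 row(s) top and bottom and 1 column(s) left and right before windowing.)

Output[0,0]: The receptive field on the zero-padded input at this output position is [0 7 11]. Elementwise product with the kernel and sum: 11·1.

11 4 3 0
6 12 8 0
10 12 7 0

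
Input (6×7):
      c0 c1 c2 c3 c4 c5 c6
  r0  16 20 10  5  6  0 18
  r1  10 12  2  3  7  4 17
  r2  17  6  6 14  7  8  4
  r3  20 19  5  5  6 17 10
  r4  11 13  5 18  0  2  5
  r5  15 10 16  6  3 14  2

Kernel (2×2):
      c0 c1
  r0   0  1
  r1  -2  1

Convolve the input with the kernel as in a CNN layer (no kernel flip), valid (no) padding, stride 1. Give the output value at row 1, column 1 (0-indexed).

The receptive field on the input at this output position is [12 2 / 6 6]. Elementwise product with the kernel and sum: 2·1 + 6·-2 + 6·1.

-4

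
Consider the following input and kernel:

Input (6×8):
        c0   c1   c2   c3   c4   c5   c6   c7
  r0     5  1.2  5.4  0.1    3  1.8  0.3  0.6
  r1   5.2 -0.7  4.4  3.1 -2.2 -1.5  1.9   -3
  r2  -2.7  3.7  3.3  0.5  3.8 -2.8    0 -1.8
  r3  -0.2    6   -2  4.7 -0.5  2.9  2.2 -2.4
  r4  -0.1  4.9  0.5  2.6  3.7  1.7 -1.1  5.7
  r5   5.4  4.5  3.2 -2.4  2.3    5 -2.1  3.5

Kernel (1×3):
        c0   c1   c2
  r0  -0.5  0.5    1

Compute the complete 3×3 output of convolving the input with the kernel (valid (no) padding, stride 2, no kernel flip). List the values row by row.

3.5 0.35 -0.3
6.5 2.4 -3.3
3 4.75 -2.1

Output[0,0]: The receptive field on the input at this output position is [5 1.2 5.4]. Elementwise product with the kernel and sum: 5·-0.5 + 1.2·0.5 + 5.4·1.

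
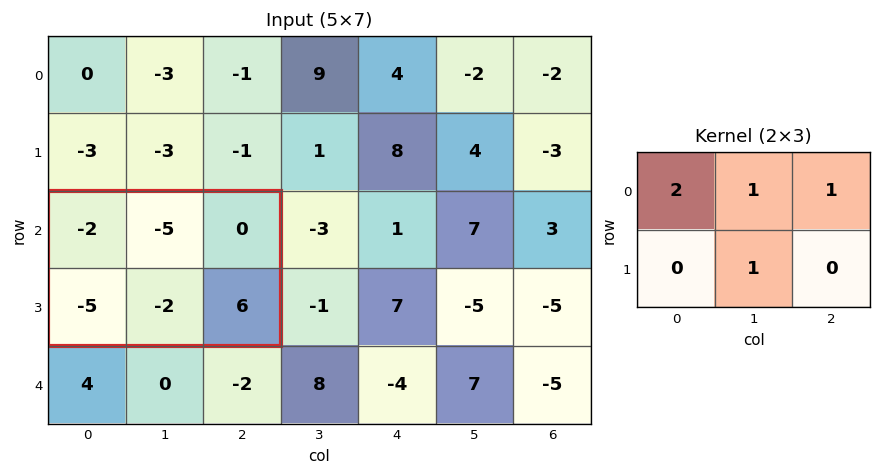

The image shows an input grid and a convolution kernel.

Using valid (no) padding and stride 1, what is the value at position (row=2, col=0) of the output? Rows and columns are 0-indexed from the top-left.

The receptive field on the input at this output position is [-2 -5 0 / -5 -2 6]. Elementwise product with the kernel and sum: -2·2 + -5·1 + 0·1 + -2·1.

-11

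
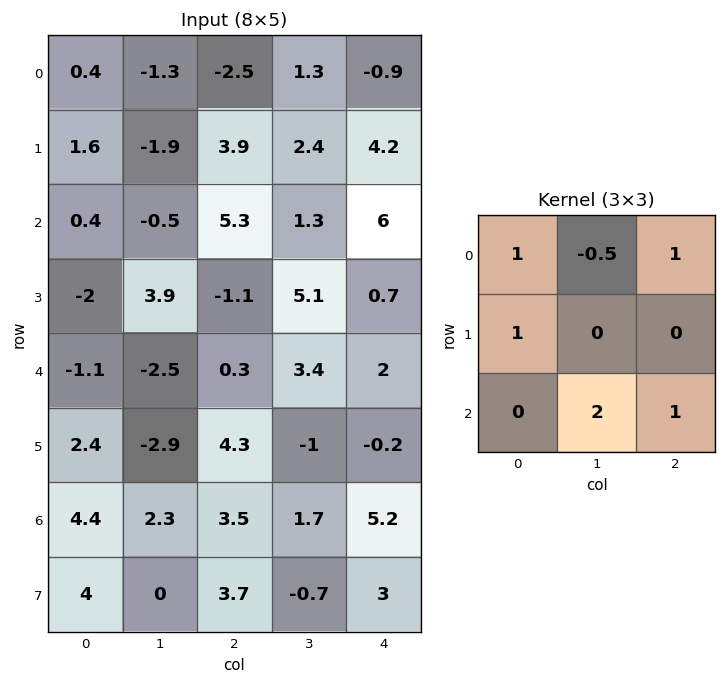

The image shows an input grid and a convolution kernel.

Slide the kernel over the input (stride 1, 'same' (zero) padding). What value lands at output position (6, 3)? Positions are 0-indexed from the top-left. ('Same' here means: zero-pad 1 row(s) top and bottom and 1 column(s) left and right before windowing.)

9.7

The receptive field on the zero-padded input at this output position is [4.3 -1 -0.2 / 3.5 1.7 5.2 / 3.7 -0.7 3]. Elementwise product with the kernel and sum: 4.3·1 + -1·-0.5 + -0.2·1 + 3.5·1 + -0.7·2 + 3·1.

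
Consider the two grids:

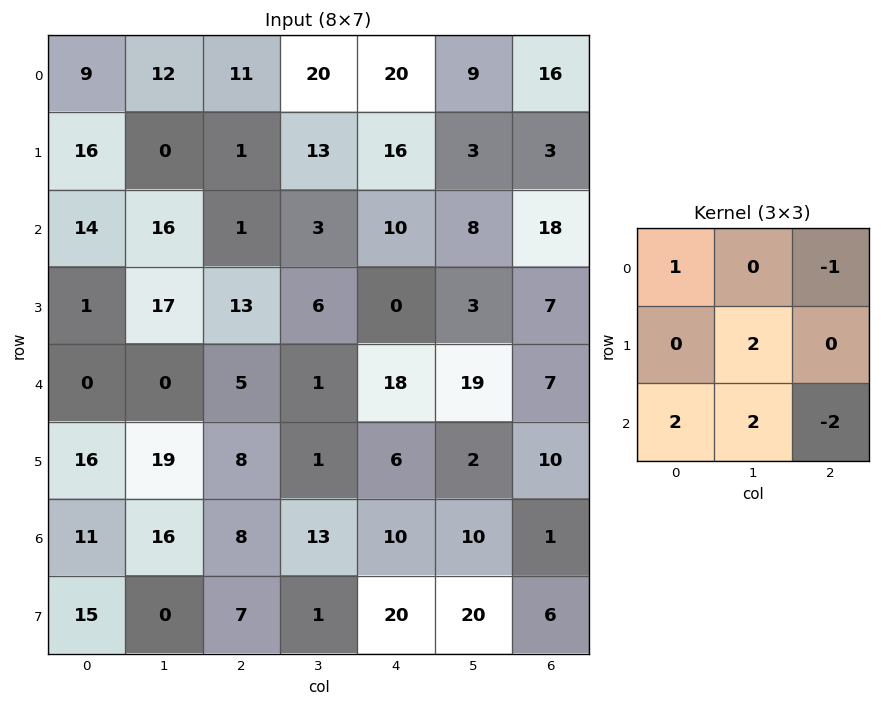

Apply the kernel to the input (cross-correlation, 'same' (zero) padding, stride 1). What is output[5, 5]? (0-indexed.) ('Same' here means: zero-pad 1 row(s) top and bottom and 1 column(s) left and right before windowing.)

The receptive field on the zero-padded input at this output position is [18 19 7 / 6 2 10 / 10 10 1]. Elementwise product with the kernel and sum: 18·1 + 7·-1 + 2·2 + 10·2 + 10·2 + 1·-2.

53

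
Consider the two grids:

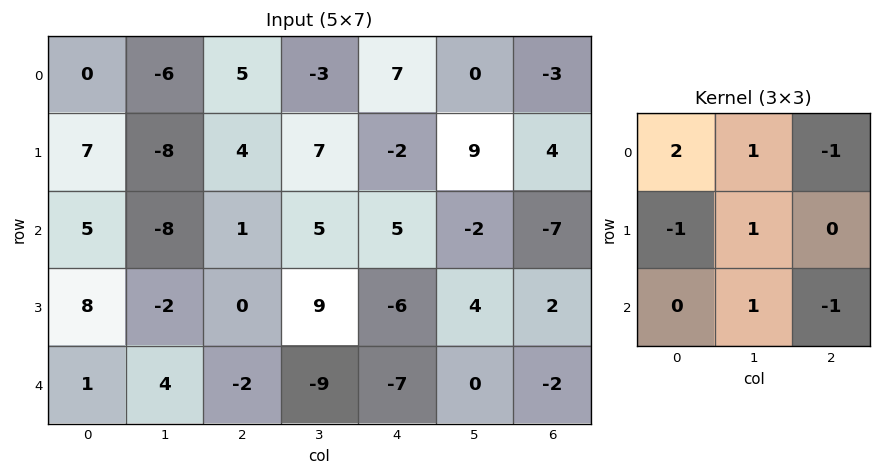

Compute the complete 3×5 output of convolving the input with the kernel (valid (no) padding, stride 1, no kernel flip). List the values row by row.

-35 4 3 -1 33
-13 -19 36 -7 -4
-3 -11 9 -5 27

Output[0,0]: The receptive field on the input at this output position is [0 -6 5 / 7 -8 4 / 5 -8 1]. Elementwise product with the kernel and sum: 0·2 + -6·1 + 5·-1 + 7·-1 + -8·1 + -8·1 + 1·-1.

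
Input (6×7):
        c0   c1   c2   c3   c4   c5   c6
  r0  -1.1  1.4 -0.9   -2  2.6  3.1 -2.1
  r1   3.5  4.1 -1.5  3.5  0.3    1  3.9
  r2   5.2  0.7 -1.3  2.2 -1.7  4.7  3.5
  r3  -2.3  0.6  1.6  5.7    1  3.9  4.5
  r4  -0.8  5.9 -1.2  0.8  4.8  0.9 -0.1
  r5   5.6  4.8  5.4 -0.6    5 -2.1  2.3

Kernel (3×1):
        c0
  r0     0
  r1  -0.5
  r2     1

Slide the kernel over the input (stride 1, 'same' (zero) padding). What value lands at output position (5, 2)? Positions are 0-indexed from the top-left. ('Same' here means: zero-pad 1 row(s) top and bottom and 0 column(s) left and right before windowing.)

The receptive field on the zero-padded input at this output position is [-1.2 / 5.4 / 0]. Elementwise product with the kernel and sum: 5.4·-0.5 + 0·1.

-2.7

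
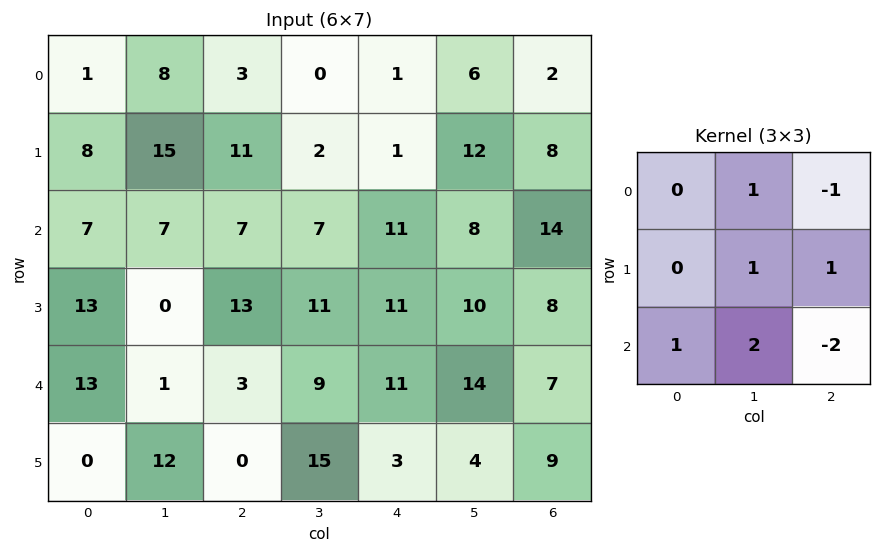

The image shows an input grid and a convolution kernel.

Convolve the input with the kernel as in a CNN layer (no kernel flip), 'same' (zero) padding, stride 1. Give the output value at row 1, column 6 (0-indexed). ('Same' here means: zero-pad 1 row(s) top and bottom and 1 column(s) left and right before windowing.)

46

The receptive field on the zero-padded input at this output position is [6 2 0 / 12 8 0 / 8 14 0]. Elementwise product with the kernel and sum: 2·1 + 0·-1 + 8·1 + 0·1 + 8·1 + 14·2 + 0·-2.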